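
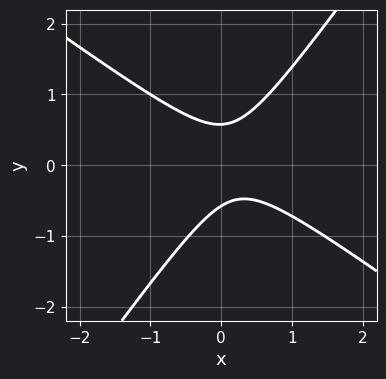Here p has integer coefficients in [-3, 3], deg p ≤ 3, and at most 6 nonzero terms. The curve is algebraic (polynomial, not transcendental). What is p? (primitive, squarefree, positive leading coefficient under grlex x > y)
3*x^2 + 2*x*y - 3*y^2 - x + 1

Degree: no degree-1 curve has this shape, so deg p = 2.
Checking where it meets the axes: no x-intercept at any integer in the box.
The integer polynomial consistent with all of this is the stated p.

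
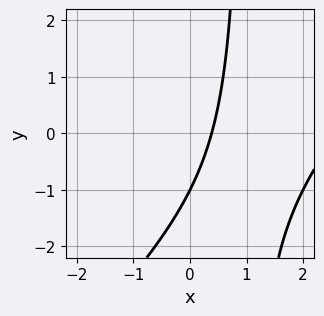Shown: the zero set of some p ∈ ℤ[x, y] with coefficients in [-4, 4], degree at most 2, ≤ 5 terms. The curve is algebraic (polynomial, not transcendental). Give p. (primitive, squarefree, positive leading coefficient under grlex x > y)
x^2 - x*y - 3*x + y + 1

First, degree: no degree-1 curve has this shape, so deg p = 2.
Then, against the integer gridlines: it meets the y-axis at y = -1 (among the integer gridlines).
Finally, together with the visible shape, these determine p as stated.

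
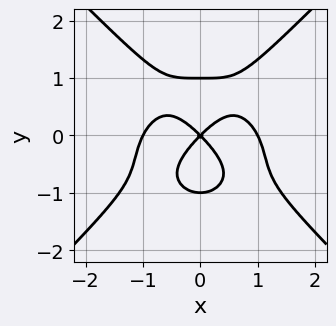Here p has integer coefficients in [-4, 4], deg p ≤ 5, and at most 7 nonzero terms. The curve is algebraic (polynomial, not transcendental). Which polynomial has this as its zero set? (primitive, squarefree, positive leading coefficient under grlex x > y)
x^4 - y^4 + x^2*y - x^2 + y^2

Degree: a generic line meets the curve in up to 4 points, so deg p = 4.
Symmetries: mirror symmetry x ↦ −x ⇒ only even powers of x.
Observable constraints: among the integer gridlines, it crosses the y-axis at y ∈ {-1, 0, 1}; among the integer gridlines, it crosses the x-axis at x ∈ {-1, 0, 1}.
Solving for integer coefficients yields p as stated.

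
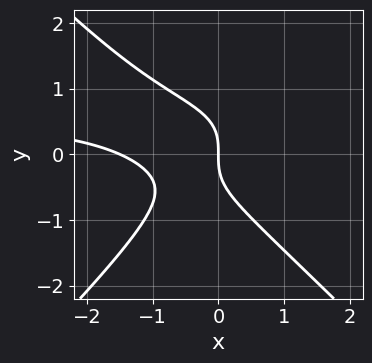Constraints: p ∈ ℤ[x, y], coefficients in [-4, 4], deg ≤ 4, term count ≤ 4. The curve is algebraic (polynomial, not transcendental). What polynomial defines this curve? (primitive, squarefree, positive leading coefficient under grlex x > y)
First, the degree is 3 — no degree-2 curve has this shape.
Then, observable constraints: it meets the y-axis at y = 0 (among the integer gridlines); one x-axis crossing is at x = 0.
Finally, matching integer coefficients to the picture gives p.

3*x^2*y - 3*y^3 - 2*x^2 - 3*x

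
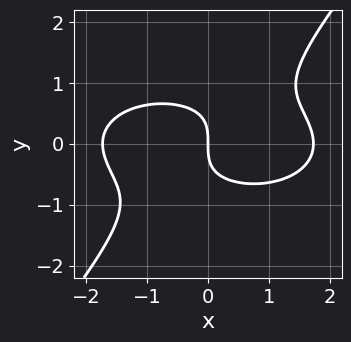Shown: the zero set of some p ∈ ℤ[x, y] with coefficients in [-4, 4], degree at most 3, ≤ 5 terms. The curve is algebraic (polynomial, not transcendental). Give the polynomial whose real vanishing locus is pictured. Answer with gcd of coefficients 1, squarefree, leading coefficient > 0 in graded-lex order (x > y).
x^3 + 3*x*y^2 - 3*y^3 - 3*x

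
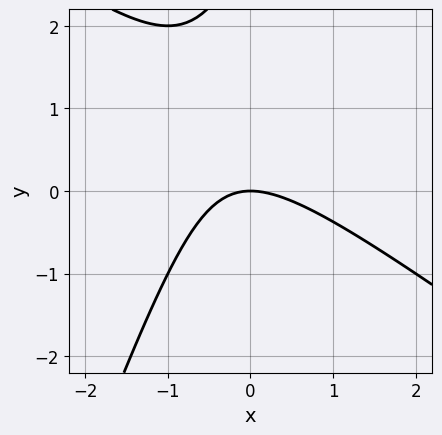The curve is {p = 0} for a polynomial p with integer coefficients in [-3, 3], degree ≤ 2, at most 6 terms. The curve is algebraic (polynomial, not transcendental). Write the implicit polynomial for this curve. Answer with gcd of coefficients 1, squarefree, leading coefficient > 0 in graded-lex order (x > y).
2*x^2 + 2*x*y - y^2 + 3*y

1. deg p = 2.
2. From the visible intercepts: one y-axis crossing is at y = 0; it crosses the x-axis at the gridline x = 0.
3. These observations pin down the coefficients.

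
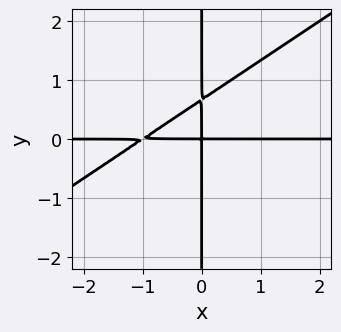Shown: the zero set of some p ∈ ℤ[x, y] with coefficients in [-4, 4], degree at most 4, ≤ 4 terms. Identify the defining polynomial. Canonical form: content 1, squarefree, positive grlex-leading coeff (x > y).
2*x^2*y - 3*x*y^2 + 2*x*y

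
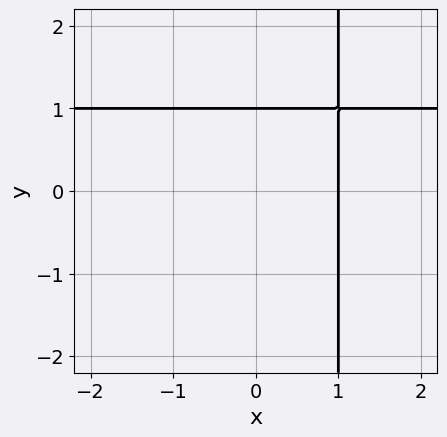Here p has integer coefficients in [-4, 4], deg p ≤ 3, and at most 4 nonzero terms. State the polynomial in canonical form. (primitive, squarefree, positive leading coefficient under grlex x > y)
1. The degree is 2 — no degree-1 curve has this shape.
2. Observable constraints: it meets the x-axis at x = 1 (among the integer gridlines); it meets the y-axis at y = 1 (among the integer gridlines).
3. Fitting integer coefficients to these (and the overall shape) gives p.

x*y - x - y + 1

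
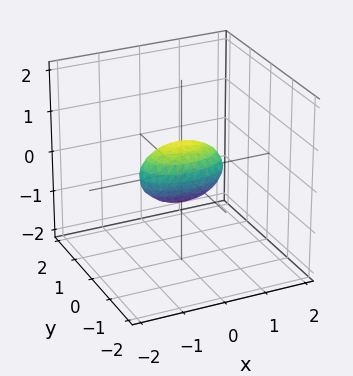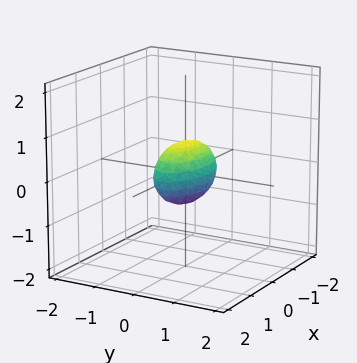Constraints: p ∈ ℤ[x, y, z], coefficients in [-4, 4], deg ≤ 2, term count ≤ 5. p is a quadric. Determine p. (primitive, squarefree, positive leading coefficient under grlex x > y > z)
x^2 + 3*y^2 + 2*z^2 - 1

Degree: a closed, bounded, convex surface; a quadric, so deg p = 2.
Symmetries: the x ↦ −x reflection is a symmetry, so x appears only in even powers; mirror symmetry y ↦ −y ⇒ only even powers of y; it's symmetric under z → −z, forcing even powers of z.
From the axis intercepts and sections: among the integer gridlines, it crosses the x-axis at x ∈ {-1, 1}.
The integer polynomial consistent with all of this is the stated p.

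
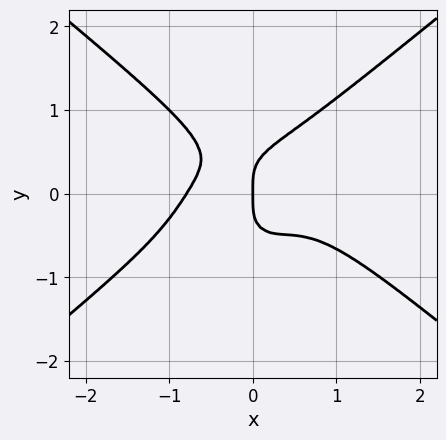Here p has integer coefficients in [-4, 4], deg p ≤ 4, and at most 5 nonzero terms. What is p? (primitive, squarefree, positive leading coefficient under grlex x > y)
2*x^4 - x^2*y^2 - 3*y^4 + 3*x^2*y + x

deg p = 4. The shape is more complex than any degree-3 curve.
From the axis intercepts and sections: it meets the y-axis at y = 0 (among the integer gridlines); one x-axis crossing is at x = 0.
Together with the visible shape, these determine p as stated.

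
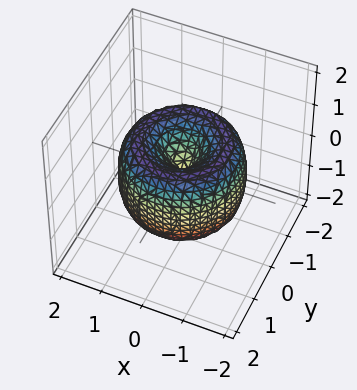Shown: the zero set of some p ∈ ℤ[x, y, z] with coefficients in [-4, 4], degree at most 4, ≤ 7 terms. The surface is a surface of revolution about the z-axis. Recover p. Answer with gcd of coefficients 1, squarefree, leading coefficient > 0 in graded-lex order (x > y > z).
x^4 + 2*x^2*y^2 + y^4 - 2*x^2 - 2*y^2 + z^2

First, deg p = 4.
Then, symmetries: the z-axis is an axis of rotation, so x and y enter only as x² + y².
Next, reading off the gridlines: it meets the z-axis at z = 0 (among the integer gridlines); a circular section at z = 1 has radius exactly 1; one y-axis crossing is at y = 0; one x-axis crossing is at x = 0.
Finally, fitting integer coefficients to these (and the overall shape) gives p.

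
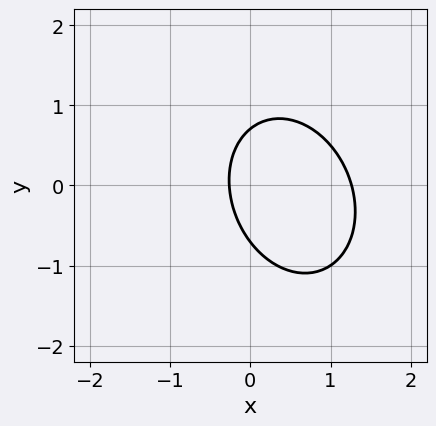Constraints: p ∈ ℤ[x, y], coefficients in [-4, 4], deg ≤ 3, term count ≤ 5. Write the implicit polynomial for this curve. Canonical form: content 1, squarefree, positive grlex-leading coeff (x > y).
(a) The degree is 2 — the shape is more complex than any degree-1 curve.
(b) Solving for integer coefficients yields p as stated.

3*x^2 + x*y + 2*y^2 - 3*x - 1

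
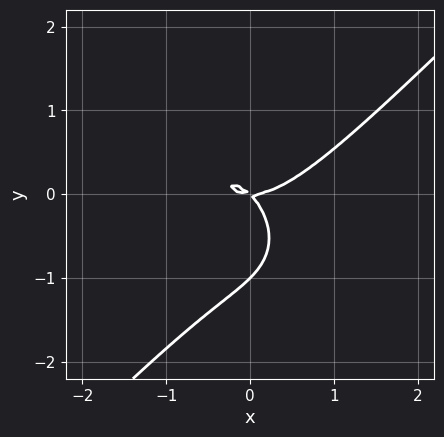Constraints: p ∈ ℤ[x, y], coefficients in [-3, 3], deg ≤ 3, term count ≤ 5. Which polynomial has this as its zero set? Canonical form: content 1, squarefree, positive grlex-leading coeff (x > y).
x^3 - y^3 - x*y - y^2

(a) deg p = 3. A generic line meets the curve in up to 3 points.
(b) Checking where it meets the axes: it meets the x-axis at x = 0 (among the integer gridlines); the y-axis gridline crossings are at y ∈ {-1, 0}.
(c) Assembling these constraints gives the stated polynomial.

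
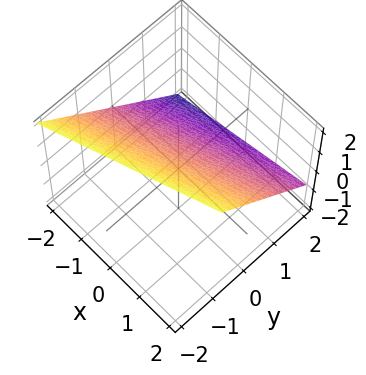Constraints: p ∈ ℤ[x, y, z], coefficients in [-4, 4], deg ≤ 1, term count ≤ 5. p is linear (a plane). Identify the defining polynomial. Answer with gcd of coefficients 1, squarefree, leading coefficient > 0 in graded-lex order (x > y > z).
x - 3*y - 3*z + 2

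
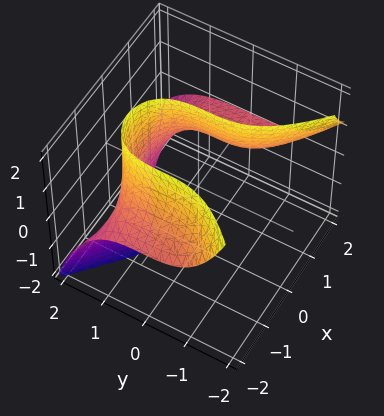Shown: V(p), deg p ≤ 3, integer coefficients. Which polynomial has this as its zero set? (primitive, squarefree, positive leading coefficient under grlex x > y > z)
1. The degree is 3 — the shape is more complex than any degree-2 surface.
2. Against the integer gridlines: no z-intercept at any integer in the box; no x-intercept at any integer in the box.
3. These observations pin down the coefficients.

3*x^2*z + 2*y^3 + 3*x*z - 3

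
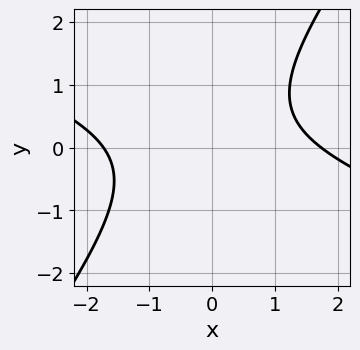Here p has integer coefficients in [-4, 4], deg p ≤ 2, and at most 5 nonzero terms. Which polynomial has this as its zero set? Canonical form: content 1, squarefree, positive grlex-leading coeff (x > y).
The degree is 2 — a generic line meets the curve in up to 2 points.
From the axis intercepts and sections: it misses every integer gridline on the y-axis.
Assembling these constraints gives the stated polynomial.

x^2 + 2*x*y - 2*y^2 + y - 3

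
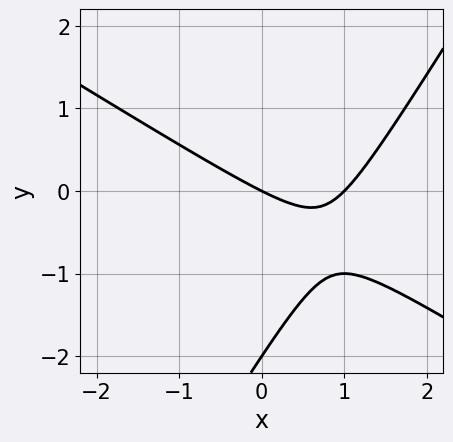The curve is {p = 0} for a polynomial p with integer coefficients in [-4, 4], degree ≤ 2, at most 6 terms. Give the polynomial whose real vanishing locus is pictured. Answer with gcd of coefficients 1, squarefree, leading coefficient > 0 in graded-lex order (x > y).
x^2 + x*y - y^2 - x - 2*y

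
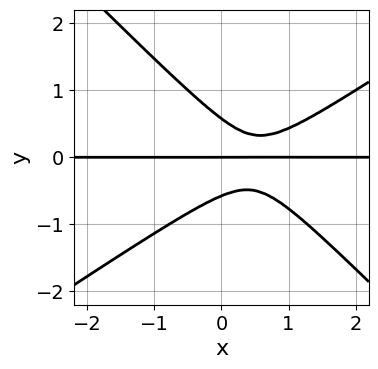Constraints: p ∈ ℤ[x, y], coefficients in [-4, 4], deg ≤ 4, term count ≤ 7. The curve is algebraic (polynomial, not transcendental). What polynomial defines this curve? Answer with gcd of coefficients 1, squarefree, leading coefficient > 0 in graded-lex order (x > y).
2*x^2*y - x*y^2 - 3*y^3 - 2*x*y + y

deg p = 3. No degree-2 curve has this shape.
Observable constraints: every point of the x-axis in the box is on the curve; one y-axis crossing is at y = 0.
The integer polynomial consistent with all of this is the stated p.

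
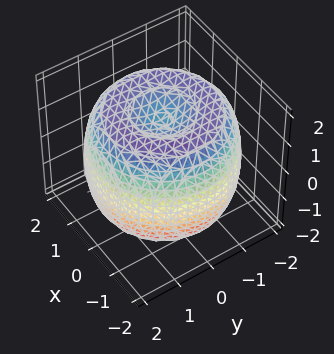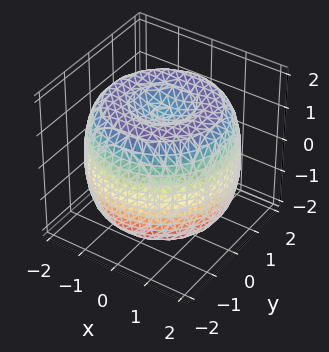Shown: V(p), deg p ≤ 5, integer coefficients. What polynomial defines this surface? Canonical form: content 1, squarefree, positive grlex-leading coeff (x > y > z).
x^4 + 2*x^2*y^2 + y^4 - 3*x^2 - 3*y^2 + 2*z^2 - 3

The degree is 4 — the shape is more complex than any degree-3 surface.
Symmetries: rotational symmetry about the z-axis ⇒ p depends on x, y only through x² + y².
Checking where it meets the axes: a circular section at z = 1 has radius between 1 and 2.
Matching integer coefficients to the picture gives p.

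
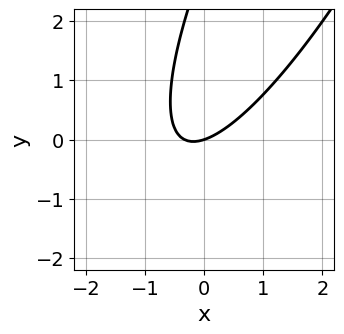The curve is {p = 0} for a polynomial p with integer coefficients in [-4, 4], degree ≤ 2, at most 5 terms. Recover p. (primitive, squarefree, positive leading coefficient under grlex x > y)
deg p = 2. No degree-1 curve has this shape.
From the axis intercepts and sections: it crosses the y-axis at the gridline y = 0; it crosses the x-axis at the gridline x = 0.
Together with the visible shape, these determine p as stated.

3*x^2 - 3*x*y + y^2 + x - 3*y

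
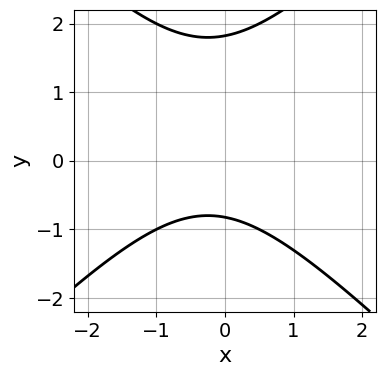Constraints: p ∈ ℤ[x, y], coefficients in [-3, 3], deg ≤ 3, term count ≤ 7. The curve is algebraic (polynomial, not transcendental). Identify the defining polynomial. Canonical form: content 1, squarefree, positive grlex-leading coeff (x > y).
The degree is 2 — the shape is more complex than any degree-1 curve.
Observable constraints: it misses every integer gridline on the x-axis.
Together with the visible shape, these determine p as stated.

2*x^2 - 2*y^2 + x + 2*y + 3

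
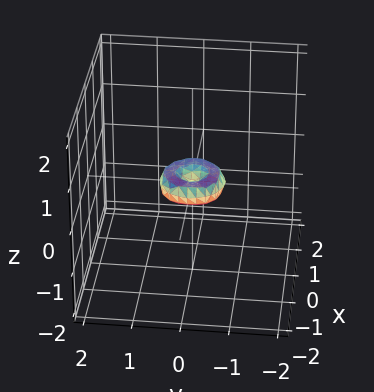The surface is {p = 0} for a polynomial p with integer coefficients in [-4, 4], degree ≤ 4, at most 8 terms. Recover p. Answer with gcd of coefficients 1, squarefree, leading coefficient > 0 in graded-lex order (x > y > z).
2*x^4 + 4*x^2*y^2 + 2*y^4 - x^2 - y^2 + 2*z^2

(a) deg p = 4. No degree-3 surface has this shape.
(b) By symmetry, the surface is invariant under rotation about z: p = q(x² + y², z).
(c) From the visible intercepts: a circular section at z = 0 has radius between 0 and 1; it meets the x-axis at x = 0 (among the integer gridlines); it meets the z-axis at z = 0 (among the integer gridlines).
(d) These observations pin down the coefficients.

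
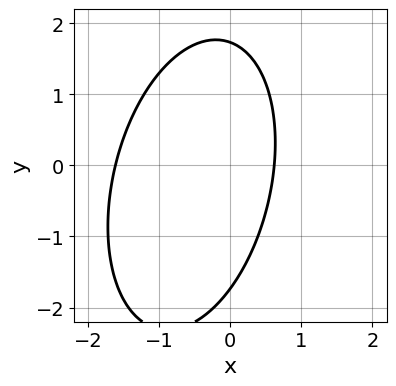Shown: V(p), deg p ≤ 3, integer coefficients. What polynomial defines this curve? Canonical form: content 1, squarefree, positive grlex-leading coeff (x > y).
1. deg p = 2. No degree-1 curve has this shape.
2. Matching integer coefficients to the picture gives p.

3*x^2 - x*y + y^2 + 3*x - 3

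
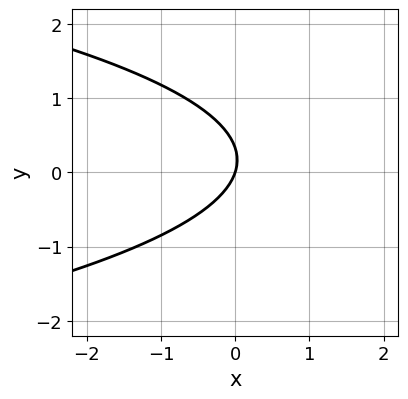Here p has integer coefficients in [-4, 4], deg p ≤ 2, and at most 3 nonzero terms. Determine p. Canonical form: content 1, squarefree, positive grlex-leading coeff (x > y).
3*y^2 + 3*x - y

The degree is 2 — no degree-1 curve has this shape.
Checking where it meets the axes: it crosses the x-axis at the gridline x = 0; it meets the y-axis at y = 0 (among the integer gridlines).
Assembling these constraints gives the stated polynomial.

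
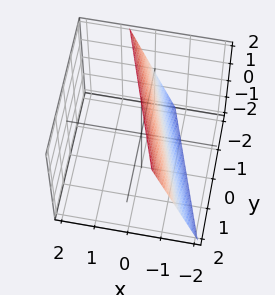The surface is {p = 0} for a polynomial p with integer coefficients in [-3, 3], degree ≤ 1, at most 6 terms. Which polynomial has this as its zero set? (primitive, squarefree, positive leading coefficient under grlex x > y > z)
3*x + y - z + 2

First, degree: every cross-section is a straight line — this is a plane, so deg p = 1.
Then, from the axis intercepts and sections: it crosses the z-axis at the gridline z = 2; it meets the y-axis at y = -2 (among the integer gridlines).
Finally, fitting integer coefficients to these (and the overall shape) gives p.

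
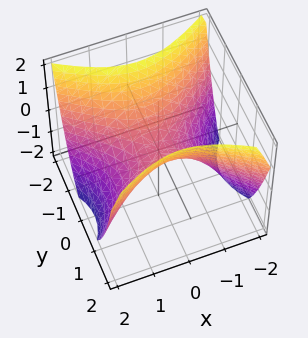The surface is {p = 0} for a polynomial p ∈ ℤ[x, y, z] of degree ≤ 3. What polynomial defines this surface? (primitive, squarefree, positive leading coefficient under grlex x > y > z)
1. The degree is 2 — a hyperbolic paraboloid; a quadric.
2. Symmetries: mirror symmetry y ↦ −y ⇒ only even powers of y; mirror symmetry x ↦ −x ⇒ only even powers of x.
3. Reading off the gridlines: it crosses the z-axis at the gridline z = 0; it meets the y-axis at y = 0 (among the integer gridlines); one x-axis crossing is at x = 0.
4. Together with the visible shape, these determine p as stated.

2*x^2 - 3*y^2 + 3*z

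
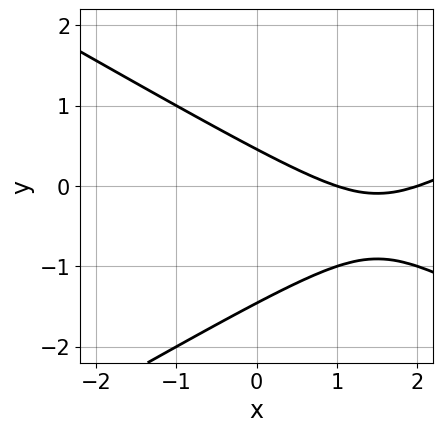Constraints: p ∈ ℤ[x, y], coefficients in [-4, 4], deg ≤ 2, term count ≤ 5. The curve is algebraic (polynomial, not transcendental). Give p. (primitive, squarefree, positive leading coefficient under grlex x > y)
x^2 - 3*y^2 - 3*x - 3*y + 2

deg p = 2. A generic line meets the curve in up to 2 points.
Against the integer gridlines: among the integer gridlines, it crosses the x-axis at x ∈ {1, 2}.
Matching integer coefficients to the picture gives p.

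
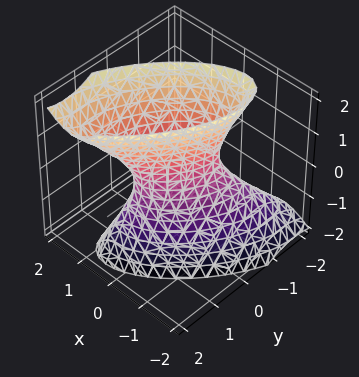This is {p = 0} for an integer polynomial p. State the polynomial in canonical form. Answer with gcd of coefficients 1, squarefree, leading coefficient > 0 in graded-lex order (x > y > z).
1. Degree: the shape is more complex than any degree-1 surface, so deg p = 2.
2. Reading off the gridlines: it misses every integer gridline on the z-axis.
3. Assembling these constraints gives the stated polynomial.

3*x^2 - 3*x*y - x*z + 2*y^2 - z^2 - 1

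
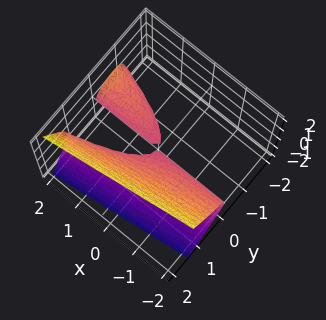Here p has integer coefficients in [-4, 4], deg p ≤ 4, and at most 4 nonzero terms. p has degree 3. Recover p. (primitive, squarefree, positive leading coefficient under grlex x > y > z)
3*y^3 - 2*x*y - 3*z^2

The picture has 2 separate pieces. Treating them together as one polynomial.
Degree: no degree-2 surface has this shape, so deg p = 3.
Observable constraints: it crosses the y-axis at the gridline y = 0; it crosses the z-axis at the gridline z = 0; the visible x-axis segment lies entirely on the surface.
Fitting integer coefficients to these (and the overall shape) gives p.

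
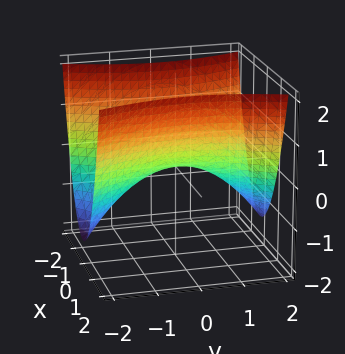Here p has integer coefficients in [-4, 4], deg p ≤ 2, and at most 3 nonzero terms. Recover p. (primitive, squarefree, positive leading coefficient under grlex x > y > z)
Degree: a hyperbolic paraboloid; a quadric, so deg p = 2.
Symmetries: it's symmetric under y → −y, forcing even powers of y; mirror symmetry x ↦ −x ⇒ only even powers of x.
Checking where it meets the axes: one y-axis crossing is at y = 0; it meets the x-axis at x = 0 (among the integer gridlines); it crosses the z-axis at the gridline z = 0.
Matching integer coefficients to the picture gives p.

3*x^2 - y^2 - 3*z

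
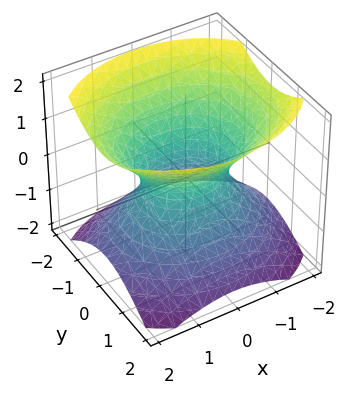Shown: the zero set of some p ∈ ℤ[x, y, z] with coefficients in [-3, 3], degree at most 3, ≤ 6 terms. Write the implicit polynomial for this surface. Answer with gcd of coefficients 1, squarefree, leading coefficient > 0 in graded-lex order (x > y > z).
The degree is 2 — an hourglass — one-sheet hyperboloid; a quadric.
Symmetries: the x ↦ −x reflection is a symmetry, so x appears only in even powers; mirror symmetry z ↦ −z ⇒ only even powers of z; mirror symmetry y ↦ −y ⇒ only even powers of y.
From the axis intercepts and sections: the x-axis gridline crossings are at x ∈ {-1, 1}; it misses every integer gridline on the z-axis.
Matching integer coefficients to the picture gives p.

2*x^2 + 3*y^2 - 3*z^2 - 2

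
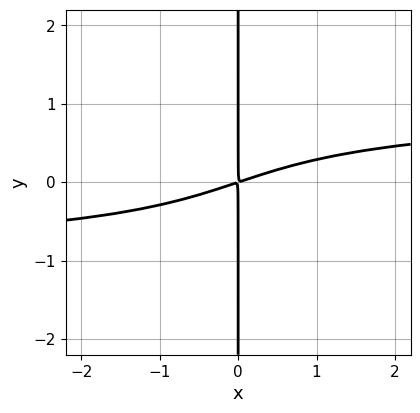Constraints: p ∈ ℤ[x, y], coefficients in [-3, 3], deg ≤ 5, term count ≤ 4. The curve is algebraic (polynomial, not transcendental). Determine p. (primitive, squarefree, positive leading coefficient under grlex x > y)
x^2*y^2 + 2*x*y^3 - x^2 + 3*x*y

(a) Degree: the shape is more complex than any degree-3 curve, so deg p = 4.
(b) Reading off the gridlines: every point of the y-axis in the box is on the curve.
(c) Putting this together gives p.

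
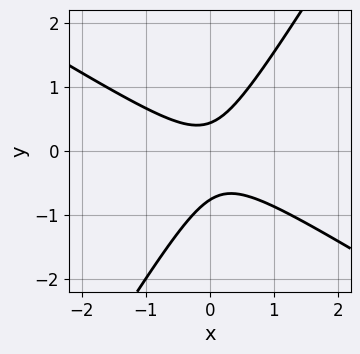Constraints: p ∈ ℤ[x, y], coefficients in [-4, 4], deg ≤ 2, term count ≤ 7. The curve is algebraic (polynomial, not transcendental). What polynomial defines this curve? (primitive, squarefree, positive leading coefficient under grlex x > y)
First, deg p = 2.
Then, observable constraints: it misses every integer gridline on the x-axis.
Finally, putting this together gives p.

3*x^2 + 3*x*y - 3*y^2 - y + 1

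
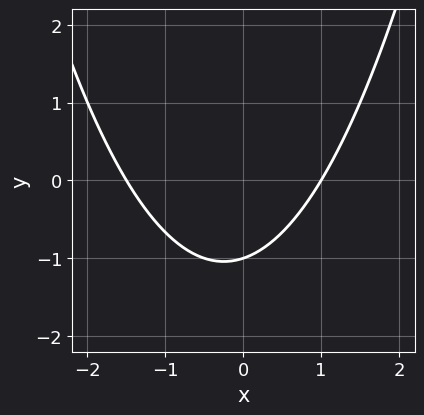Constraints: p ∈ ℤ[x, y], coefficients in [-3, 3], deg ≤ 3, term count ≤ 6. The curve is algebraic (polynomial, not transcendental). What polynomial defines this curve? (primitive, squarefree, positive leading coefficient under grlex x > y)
2*x^2 + x - 3*y - 3

First, the degree is 2 — no degree-1 curve has this shape.
Next, from the axis intercepts and sections: it meets the y-axis at y = -1 (among the integer gridlines); it meets the x-axis at x = 1 (among the integer gridlines).
Finally, putting this together gives p.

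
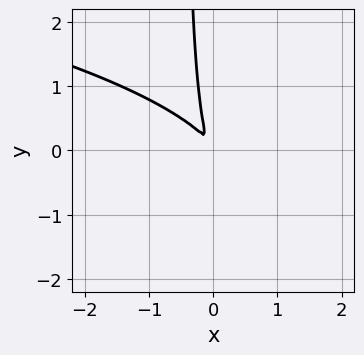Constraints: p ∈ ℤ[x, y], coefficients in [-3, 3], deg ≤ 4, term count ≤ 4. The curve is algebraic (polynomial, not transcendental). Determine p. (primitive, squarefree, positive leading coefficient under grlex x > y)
First, deg p = 3.
Finally, matching integer coefficients to the picture gives p.

2*x*y^2 + 3*x^2 + 3*x*y + y^2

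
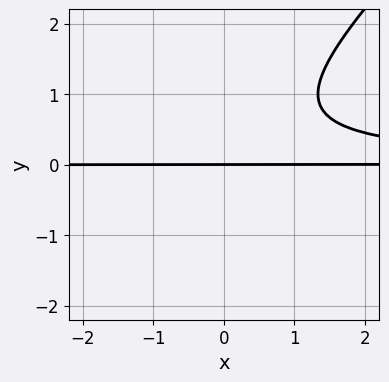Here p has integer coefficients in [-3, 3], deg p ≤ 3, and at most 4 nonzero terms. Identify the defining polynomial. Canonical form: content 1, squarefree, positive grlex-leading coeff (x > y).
1. deg p = 3. The shape is more complex than any degree-2 curve.
2. From the visible intercepts: it meets the y-axis at y = 0 (among the integer gridlines); the visible x-axis segment lies entirely on the curve.
3. Together with the visible shape, these determine p as stated.

3*x*y^2 - 3*y^3 + 2*y^2 - 3*y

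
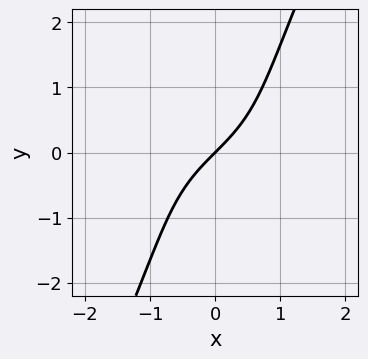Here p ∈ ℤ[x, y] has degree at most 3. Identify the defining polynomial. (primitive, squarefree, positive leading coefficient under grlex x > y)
First, degree: the shape is more complex than any degree-2 curve, so deg p = 3.
Then, reading off the gridlines: it meets the y-axis at y = 0 (among the integer gridlines); it crosses the x-axis at the gridline x = 0.
Finally, matching integer coefficients to the picture gives p.

x^3 + 2*x*y^2 - y^3 + 3*x - 3*y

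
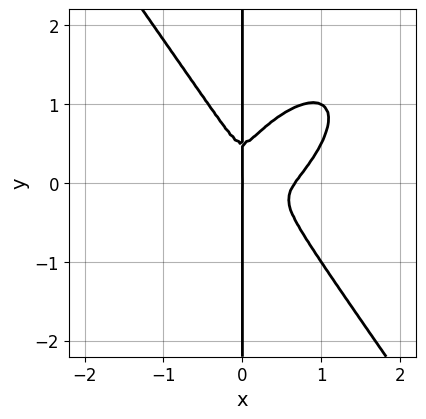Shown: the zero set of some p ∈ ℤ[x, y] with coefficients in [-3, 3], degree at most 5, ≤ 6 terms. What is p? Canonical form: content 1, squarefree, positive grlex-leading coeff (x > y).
3*x^4 - 2*x^3*y + 2*x*y^3 - 2*x^3 - x*y^2

(a) Degree: no degree-3 curve has this shape, so deg p = 4.
(b) Checking where it meets the axes: every point of the y-axis in the box is on the curve; it meets the x-axis at x = 0 (among the integer gridlines).
(c) The integer polynomial consistent with all of this is the stated p.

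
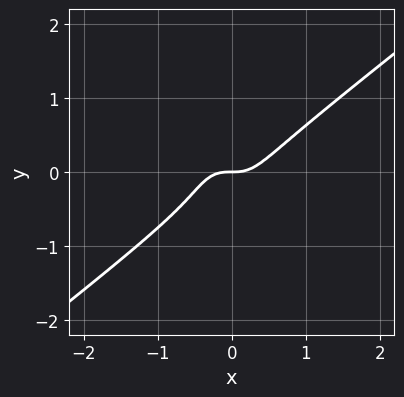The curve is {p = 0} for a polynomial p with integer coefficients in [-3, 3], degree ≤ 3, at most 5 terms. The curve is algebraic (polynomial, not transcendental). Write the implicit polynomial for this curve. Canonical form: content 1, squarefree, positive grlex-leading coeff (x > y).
(a) deg p = 3. No degree-2 curve has this shape.
(b) Reading off the gridlines: one y-axis crossing is at y = 0; one x-axis crossing is at x = 0.
(c) The integer polynomial consistent with all of this is the stated p.

3*x^3 - 2*x^2*y - 3*y^3 - y^2 - y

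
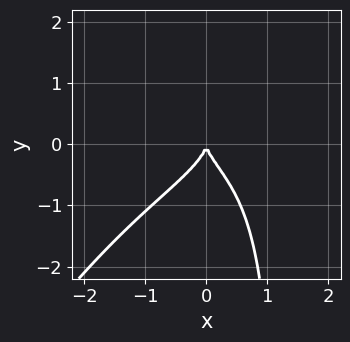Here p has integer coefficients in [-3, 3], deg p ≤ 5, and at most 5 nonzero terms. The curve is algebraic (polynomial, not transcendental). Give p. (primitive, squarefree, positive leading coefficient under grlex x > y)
3*x^2*y^2 - 2*x*y^3 + 3*y^3 + 3*x^2

(a) The degree is 4 — the shape is more complex than any degree-3 curve.
(b) Reading off the gridlines: one y-axis crossing is at y = 0; it crosses the x-axis at the gridline x = 0.
(c) Fitting integer coefficients to these (and the overall shape) gives p.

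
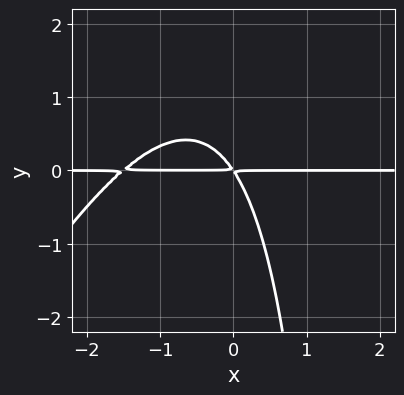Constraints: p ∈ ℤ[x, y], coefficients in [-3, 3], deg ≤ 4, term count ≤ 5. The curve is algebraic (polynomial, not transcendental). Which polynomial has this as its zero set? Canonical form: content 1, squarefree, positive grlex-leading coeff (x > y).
1. Degree: a generic line meets the curve in up to 3 points, so deg p = 3.
2. Reading off the gridlines: the visible x-axis segment lies entirely on the curve.
3. Together with the visible shape, these determine p as stated.

2*x^2*y - x*y^2 + 3*x*y + 2*y^2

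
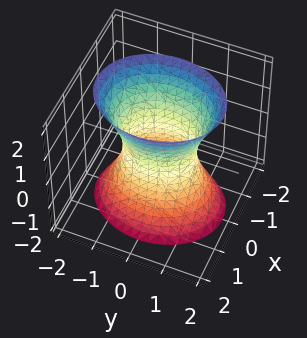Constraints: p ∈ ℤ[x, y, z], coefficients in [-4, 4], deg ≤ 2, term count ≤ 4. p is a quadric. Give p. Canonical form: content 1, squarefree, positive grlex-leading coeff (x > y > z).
Degree: an hourglass — one-sheet hyperboloid; a quadric, so deg p = 2.
Symmetries: the y ↦ −y reflection is a symmetry, so y appears only in even powers; mirror symmetry x ↦ −x ⇒ only even powers of x; mirror symmetry z ↦ −z ⇒ only even powers of z.
Checking where it meets the axes: it misses every integer gridline on the z-axis; among the integer gridlines, it crosses the y-axis at y ∈ {-1, 1}.
Matching integer coefficients to the picture gives p.

3*x^2 + 2*y^2 - z^2 - 2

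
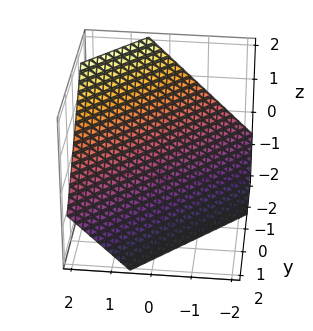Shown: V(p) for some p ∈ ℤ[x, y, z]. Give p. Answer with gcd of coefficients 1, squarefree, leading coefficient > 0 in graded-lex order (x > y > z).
1. Degree: every cross-section is a straight line — this is a plane, so deg p = 1.
2. The integer polynomial consistent with all of this is the stated p.

3*x - 3*y - 3*z - 2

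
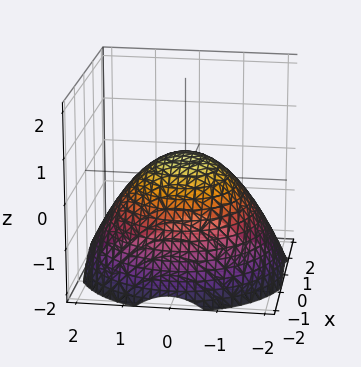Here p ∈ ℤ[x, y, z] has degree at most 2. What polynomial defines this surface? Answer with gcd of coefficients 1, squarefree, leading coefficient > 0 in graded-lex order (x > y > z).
x^2 + y^2 + 2*z - 1

1. deg p = 2. A generic line meets the surface in up to 2 points.
2. Symmetry: every cross-section ⟂ z is a circle, so x, y appear only via x² + y².
3. Observable constraints: the x-axis gridline crossings are at x ∈ {-1, 1}; a circular section at z = 0 has radius exactly 1.
4. The integer polynomial consistent with all of this is the stated p. Check: (0, 1, 0) on the y-axis lies on the surface, and p(0, 1, 0) = 0. ✓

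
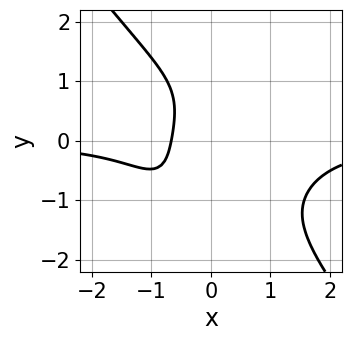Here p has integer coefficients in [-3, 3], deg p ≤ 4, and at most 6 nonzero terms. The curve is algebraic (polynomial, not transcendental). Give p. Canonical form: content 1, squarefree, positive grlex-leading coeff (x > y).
2*x^3*y + y^4 + 3*x + 2

Degree: the shape is more complex than any degree-3 curve, so deg p = 4.
From the axis intercepts and sections: no y-intercept at any integer in the box.
Assembling these constraints gives the stated polynomial.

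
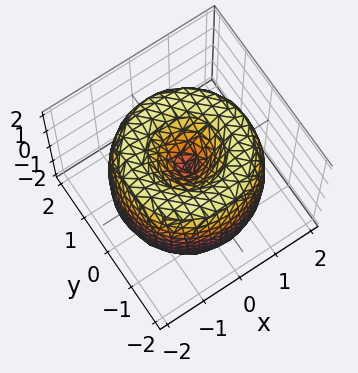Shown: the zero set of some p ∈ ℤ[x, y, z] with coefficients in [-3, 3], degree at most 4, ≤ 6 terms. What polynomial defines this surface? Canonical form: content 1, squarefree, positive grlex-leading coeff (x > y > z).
x^4 + 2*x^2*y^2 + y^4 - 3*x^2 - 3*y^2 + z^2

deg p = 4.
Symmetry: the z-axis is an axis of rotation, so x and y enter only as x² + y².
From the axis intercepts and sections: a circular section at z = 0 has radius between 1 and 2; it crosses the y-axis at the gridline y = 0.
Fitting integer coefficients to these (and the overall shape) gives p.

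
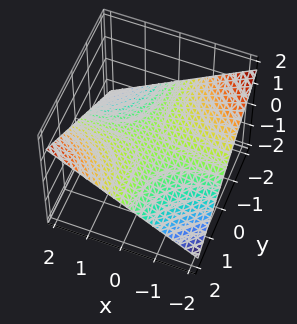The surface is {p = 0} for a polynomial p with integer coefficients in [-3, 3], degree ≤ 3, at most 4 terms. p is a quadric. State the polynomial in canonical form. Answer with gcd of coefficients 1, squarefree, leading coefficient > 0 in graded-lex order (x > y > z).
x*y - 3*z

deg p = 2.
Checking where it meets the axes: the visible x-axis segment lies entirely on the surface; the visible y-axis segment lies entirely on the surface.
Putting this together gives p.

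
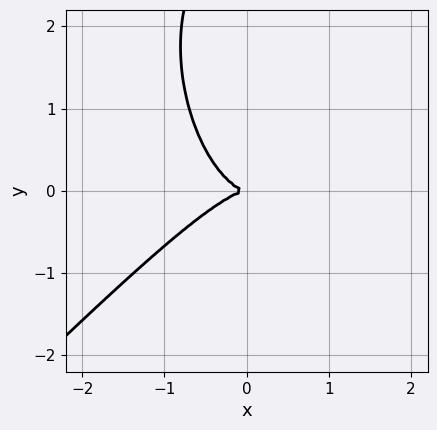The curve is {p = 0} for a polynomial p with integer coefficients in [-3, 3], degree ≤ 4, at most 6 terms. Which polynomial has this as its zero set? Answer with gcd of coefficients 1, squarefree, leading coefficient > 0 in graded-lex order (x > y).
First, degree: a generic line meets the curve in up to 3 points, so deg p = 3.
Next, checking where it meets the axes: one x-axis crossing is at x = 0; it crosses the y-axis at the gridline y = 0.
Finally, matching integer coefficients to the picture gives p.

3*x^3 - 2*x^2*y - y^3 + 3*y^2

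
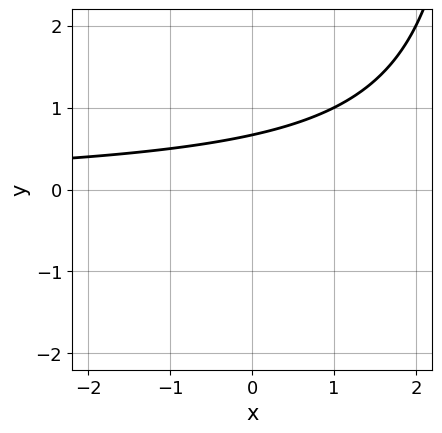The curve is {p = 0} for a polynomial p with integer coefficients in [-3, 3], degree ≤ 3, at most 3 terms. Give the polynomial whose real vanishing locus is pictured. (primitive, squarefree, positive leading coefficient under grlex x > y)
x*y - 3*y + 2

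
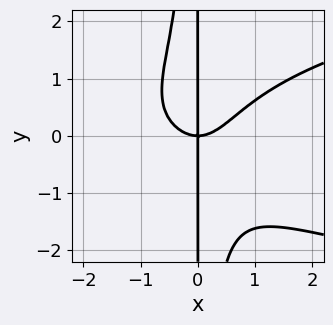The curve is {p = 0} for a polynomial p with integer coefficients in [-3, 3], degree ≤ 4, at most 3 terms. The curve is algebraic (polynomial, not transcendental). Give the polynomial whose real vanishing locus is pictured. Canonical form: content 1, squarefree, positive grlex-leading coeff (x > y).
x^2*y^2 - x^3 + x*y

deg p = 4.
Observable constraints: it meets the x-axis at x = 0 (among the integer gridlines); every point of the y-axis in the box is on the curve.
Together with the visible shape, these determine p as stated.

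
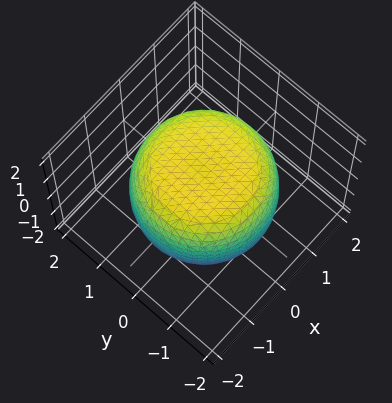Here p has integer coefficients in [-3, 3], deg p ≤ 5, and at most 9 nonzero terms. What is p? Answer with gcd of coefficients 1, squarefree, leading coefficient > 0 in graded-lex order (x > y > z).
x^4 + 2*x^2*y^2 + y^4 - x^2 - y^2 + 2*z^2 - 3

(a) The degree is 4 — no degree-3 surface has this shape.
(b) Symmetry: every cross-section ⟂ z is a circle, so x, y appear only via x² + y².
(c) From the visible intercepts: a circular section at z = 0 has radius between 1 and 2.
(d) Putting this together gives p.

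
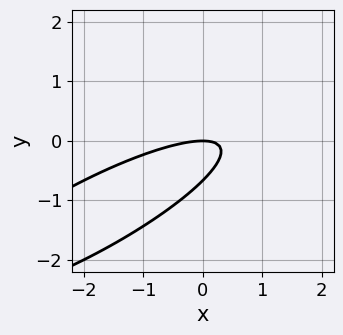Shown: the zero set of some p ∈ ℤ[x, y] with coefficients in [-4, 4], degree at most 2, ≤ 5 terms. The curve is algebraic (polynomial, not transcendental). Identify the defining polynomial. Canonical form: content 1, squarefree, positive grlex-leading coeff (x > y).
x^2 - 3*x*y + 3*y^2 + 2*y

First, degree: no degree-1 curve has this shape, so deg p = 2.
Then, reading off the gridlines: one x-axis crossing is at x = 0; it crosses the y-axis at the gridline y = 0.
Finally, assembling these constraints gives the stated polynomial.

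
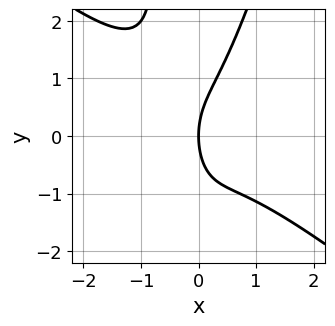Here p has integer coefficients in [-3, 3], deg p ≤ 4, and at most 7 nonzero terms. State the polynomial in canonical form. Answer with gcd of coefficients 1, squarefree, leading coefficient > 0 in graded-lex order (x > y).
1. Degree: a generic line meets the curve in up to 3 points, so deg p = 3.
2. Reading off the gridlines: one y-axis crossing is at y = 0; one x-axis crossing is at x = 0.
3. Together with the visible shape, these determine p as stated.

3*x^3 + 3*x^2*y - x*y^2 - y^2 + 3*x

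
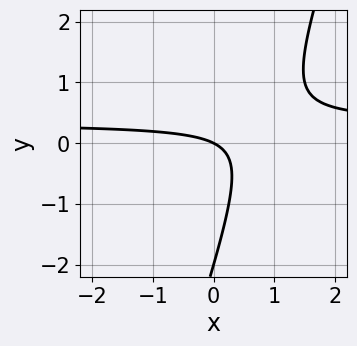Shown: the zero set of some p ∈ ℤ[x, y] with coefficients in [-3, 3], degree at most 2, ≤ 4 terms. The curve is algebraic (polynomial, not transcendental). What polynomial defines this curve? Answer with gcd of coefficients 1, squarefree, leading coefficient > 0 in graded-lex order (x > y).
Degree: no degree-1 curve has this shape, so deg p = 2.
Observable constraints: among the integer gridlines, it crosses the y-axis at y ∈ {-2, 0}; one x-axis crossing is at x = 0.
These observations pin down the coefficients.

3*x*y - y^2 - x - 2*y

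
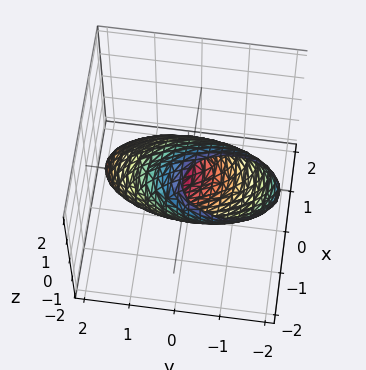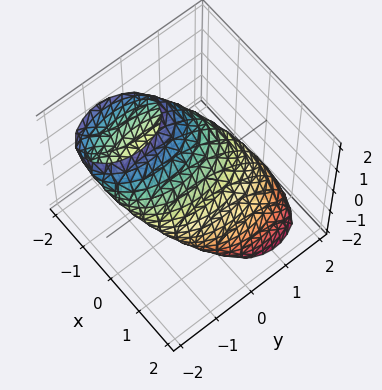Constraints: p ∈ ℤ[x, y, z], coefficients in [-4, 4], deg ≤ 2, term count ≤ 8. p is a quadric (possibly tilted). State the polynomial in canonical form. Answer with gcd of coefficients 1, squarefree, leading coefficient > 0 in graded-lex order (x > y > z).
2*x^2 + 2*x*z + y^2 + y*z + z^2 - 2

1. The degree is 2 — a generic line meets the surface in up to 2 points.
2. Reading off the gridlines: among the integer gridlines, it crosses the x-axis at x ∈ {-1, 1}.
3. These observations pin down the coefficients.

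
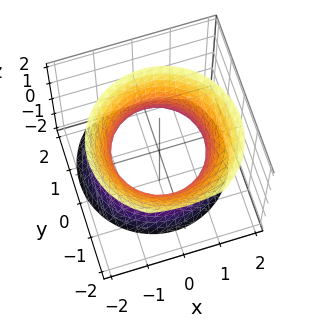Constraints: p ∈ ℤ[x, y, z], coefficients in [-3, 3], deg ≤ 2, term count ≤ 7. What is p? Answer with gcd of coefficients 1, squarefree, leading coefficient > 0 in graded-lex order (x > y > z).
2*x^2 + 2*y^2 + y*z - z^2 - 3

1. The degree is 2 — a generic line meets the surface in up to 2 points.
2. From the axis intercepts and sections: no z-intercept at any integer in the box.
3. These observations pin down the coefficients.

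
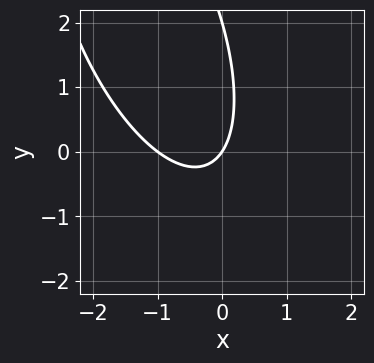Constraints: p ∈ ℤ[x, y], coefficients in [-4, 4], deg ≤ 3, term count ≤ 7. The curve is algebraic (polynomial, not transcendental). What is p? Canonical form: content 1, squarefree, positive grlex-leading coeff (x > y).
1. deg p = 2. A generic line meets the curve in up to 2 points.
2. Checking where it meets the axes: the y-axis gridline crossings are at y ∈ {0, 2}; the x-axis gridline crossings are at x ∈ {-1, 0}.
3. Solving for integer coefficients yields p as stated.

3*x^2 + 2*x*y + y^2 + 3*x - 2*y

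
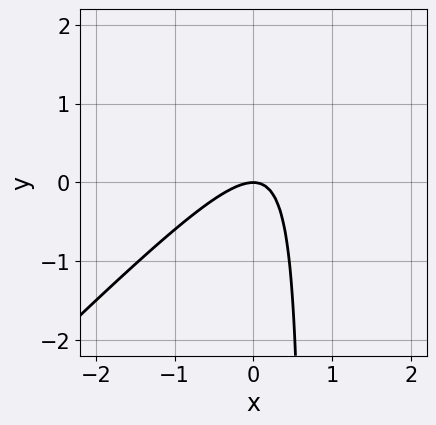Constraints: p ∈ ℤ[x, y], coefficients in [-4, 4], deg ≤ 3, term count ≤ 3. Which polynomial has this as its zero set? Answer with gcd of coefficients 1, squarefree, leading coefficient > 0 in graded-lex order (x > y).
First, the degree is 2 — a generic line meets the curve in up to 2 points.
Then, from the visible intercepts: one y-axis crossing is at y = 0; one x-axis crossing is at x = 0.
Finally, these observations pin down the coefficients.

3*x^2 - 3*x*y + 2*y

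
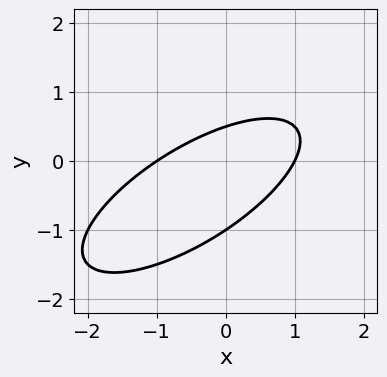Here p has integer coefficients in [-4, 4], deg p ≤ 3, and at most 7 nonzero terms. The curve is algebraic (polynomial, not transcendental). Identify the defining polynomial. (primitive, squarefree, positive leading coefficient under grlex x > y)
(a) The degree is 2 — no degree-1 curve has this shape.
(b) Reading off the gridlines: among the integer gridlines, it crosses the x-axis at x ∈ {-1, 1}; it meets the y-axis at y = -1 (among the integer gridlines).
(c) Together with the visible shape, these determine p as stated.

x^2 - 2*x*y + 2*y^2 + y - 1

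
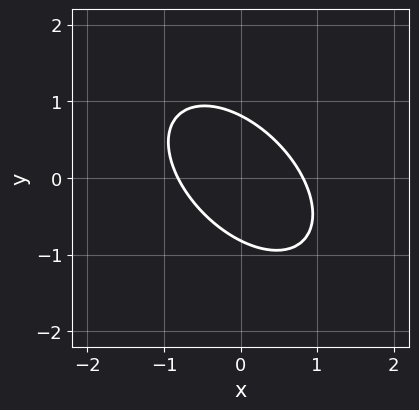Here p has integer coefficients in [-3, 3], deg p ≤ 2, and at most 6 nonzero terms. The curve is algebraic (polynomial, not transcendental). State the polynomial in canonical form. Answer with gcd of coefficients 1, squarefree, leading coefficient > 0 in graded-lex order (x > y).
(a) Degree: the shape is more complex than any degree-1 curve, so deg p = 2.
(b) Matching integer coefficients to the picture gives p.

3*x^2 + 3*x*y + 3*y^2 - 2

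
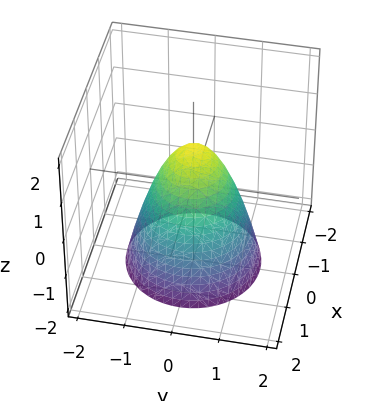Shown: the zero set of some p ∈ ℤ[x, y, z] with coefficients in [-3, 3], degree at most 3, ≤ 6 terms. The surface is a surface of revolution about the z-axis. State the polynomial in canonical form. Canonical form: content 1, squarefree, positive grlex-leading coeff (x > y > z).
3*x^2 + 3*y^2 + 2*z - 2

1. Degree: a generic line meets the surface in up to 2 points, so deg p = 2.
2. Symmetries: every cross-section ⟂ z is a circle, so x, y appear only via x² + y².
3. Against the integer gridlines: a circular section at z = -2 has radius between 1 and 2; one z-axis crossing is at z = 1.
4. Solving for integer coefficients yields p as stated.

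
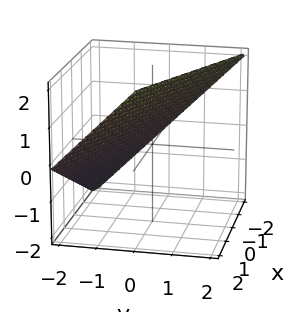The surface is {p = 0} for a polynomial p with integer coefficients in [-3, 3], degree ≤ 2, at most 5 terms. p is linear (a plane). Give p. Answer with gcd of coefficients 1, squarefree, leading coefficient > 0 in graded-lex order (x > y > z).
x + 2*y - 2*z + 2

(a) deg p = 1.
(b) From the visible intercepts: it crosses the x-axis at the gridline x = -2; it crosses the z-axis at the gridline z = 1; it crosses the y-axis at the gridline y = -1.
(c) Solving for integer coefficients yields p as stated.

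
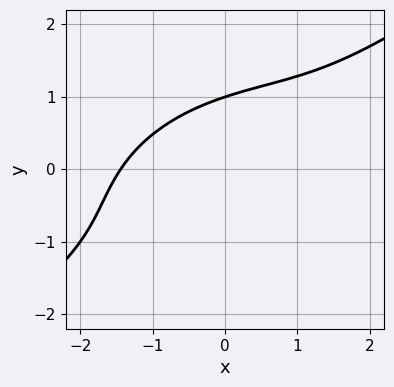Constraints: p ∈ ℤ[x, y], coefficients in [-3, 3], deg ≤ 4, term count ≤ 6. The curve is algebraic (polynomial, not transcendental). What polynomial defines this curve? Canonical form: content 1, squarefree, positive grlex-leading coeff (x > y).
x^3 - 2*x^2*y + 3*x*y^2 - 3*y^3 + 3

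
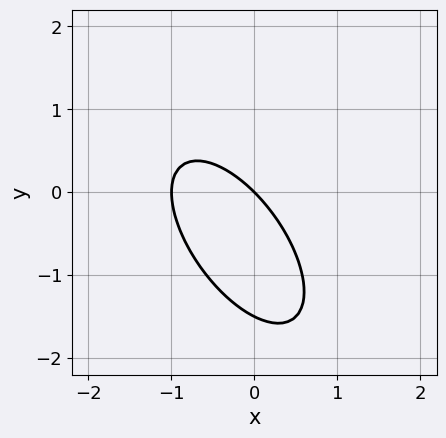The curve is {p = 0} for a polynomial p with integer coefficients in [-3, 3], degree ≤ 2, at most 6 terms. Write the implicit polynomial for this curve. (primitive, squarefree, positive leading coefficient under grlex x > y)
deg p = 2. A generic line meets the curve in up to 2 points.
Checking where it meets the axes: among the integer gridlines, it crosses the x-axis at x ∈ {-1, 0}; it meets the y-axis at y = 0 (among the integer gridlines).
Fitting integer coefficients to these (and the overall shape) gives p.

3*x^2 + 3*x*y + 2*y^2 + 3*x + 3*y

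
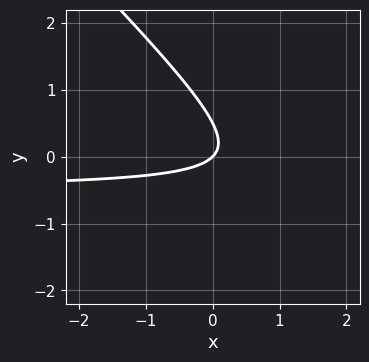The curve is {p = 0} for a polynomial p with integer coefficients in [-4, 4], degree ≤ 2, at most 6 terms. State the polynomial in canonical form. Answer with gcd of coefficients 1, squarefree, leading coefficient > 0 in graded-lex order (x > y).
2*x*y + 2*y^2 + x - y

1. Degree: the shape is more complex than any degree-1 curve, so deg p = 2.
2. Checking where it meets the axes: one x-axis crossing is at x = 0; it meets the y-axis at y = 0 (among the integer gridlines).
3. Assembling these constraints gives the stated polynomial.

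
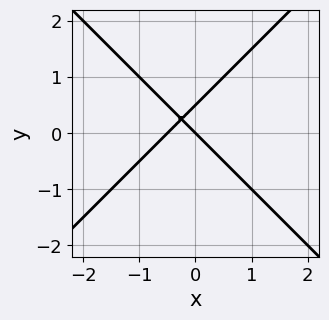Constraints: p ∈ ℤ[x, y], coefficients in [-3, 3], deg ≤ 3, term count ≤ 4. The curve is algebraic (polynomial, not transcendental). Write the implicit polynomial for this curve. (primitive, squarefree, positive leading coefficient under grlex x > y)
1. deg p = 2.
2. Checking where it meets the axes: one x-axis crossing is at x = 0; it meets the y-axis at y = 0 (among the integer gridlines).
3. Putting this together gives p.

2*x^2 - 2*y^2 + x + y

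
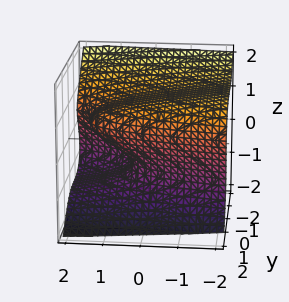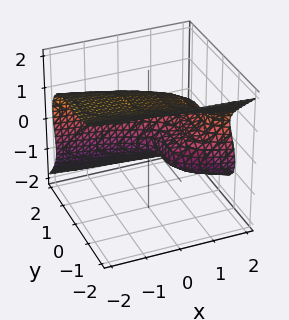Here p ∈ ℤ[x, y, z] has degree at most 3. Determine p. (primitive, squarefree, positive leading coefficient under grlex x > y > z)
The degree is 3 — no degree-2 surface has this shape.
Against the integer gridlines: it meets the y-axis at y = 1 (among the integer gridlines); it meets the x-axis at x = 1 (among the integer gridlines).
These observations pin down the coefficients.

2*y^3 + 3*z^3 + 2*x - 3*z - 2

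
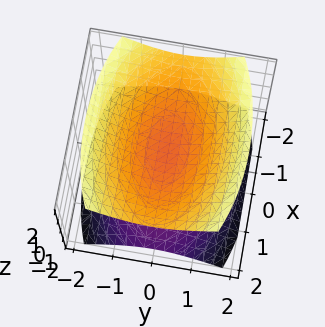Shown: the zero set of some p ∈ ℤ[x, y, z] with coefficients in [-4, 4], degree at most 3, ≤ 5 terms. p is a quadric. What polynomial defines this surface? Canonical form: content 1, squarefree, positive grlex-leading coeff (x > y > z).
x^2 + 3*y^2 - 3*z^2 + 1

1. I count 2 distinct pieces. They look like related sheets of one shape, so recover p as a whole.
2. deg p = 2. Two separate bowl-shaped sheets opening away from each other; a quadric.
3. Symmetries: the z ↦ −z reflection is a symmetry, so z appears only in even powers; mirror symmetry y ↦ −y ⇒ only even powers of y; mirror symmetry x ↦ −x ⇒ only even powers of x.
4. Against the integer gridlines: no x-intercept at any integer in the box; it misses every integer gridline on the y-axis.
5. Assembling these constraints gives the stated polynomial.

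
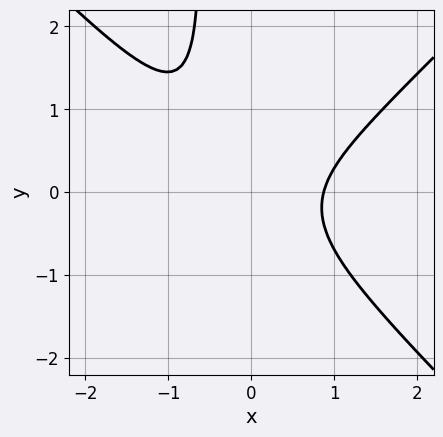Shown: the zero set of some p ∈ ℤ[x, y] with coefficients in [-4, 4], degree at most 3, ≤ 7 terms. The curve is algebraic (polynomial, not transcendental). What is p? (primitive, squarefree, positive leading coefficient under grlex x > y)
First, degree: the shape is more complex than any degree-2 curve, so deg p = 3.
Then, checking where it meets the axes: it misses every integer gridline on the y-axis.
Finally, the integer polynomial consistent with all of this is the stated p.

3*x^3 - 3*x*y^2 - 2*x*y - 2*y^2 - 2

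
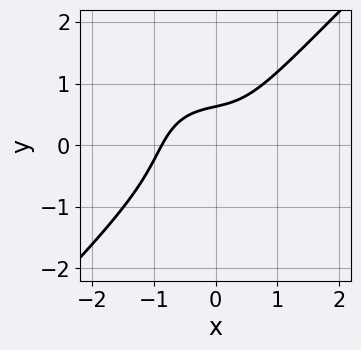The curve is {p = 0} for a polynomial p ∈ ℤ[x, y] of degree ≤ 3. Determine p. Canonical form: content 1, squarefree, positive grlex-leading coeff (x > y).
deg p = 3. The shape is more complex than any degree-2 curve.
Putting this together gives p.

3*x^3 - 3*y^3 + 2*x*y - 2*y + 2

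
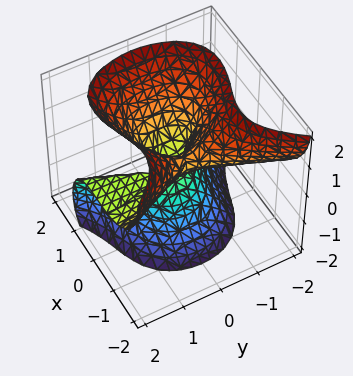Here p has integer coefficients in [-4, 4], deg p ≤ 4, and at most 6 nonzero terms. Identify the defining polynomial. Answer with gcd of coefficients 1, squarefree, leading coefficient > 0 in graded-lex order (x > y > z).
1. Degree: the shape is more complex than any degree-2 surface, so deg p = 3.
2. Reading off the gridlines: it crosses the z-axis at the gridline z = 0; one x-axis crossing is at x = 0.
3. Fitting integer coefficients to these (and the overall shape) gives p. Check: (0, 2, 0) on the y-axis lies on the surface, and p(0, 2, 0) = 0. ✓

2*x^3 + 2*y^2*z - z^3 - 2*x*z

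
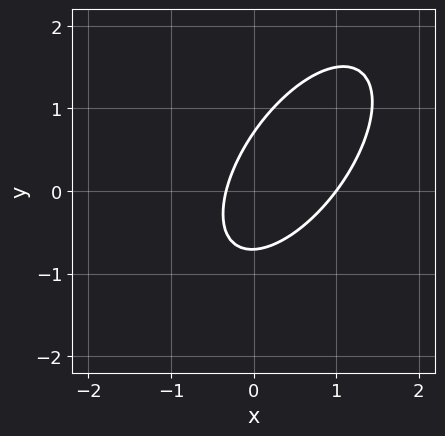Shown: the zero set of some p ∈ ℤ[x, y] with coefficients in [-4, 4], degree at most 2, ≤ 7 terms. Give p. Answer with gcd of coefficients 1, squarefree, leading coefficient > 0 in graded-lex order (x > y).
3*x^2 - 3*x*y + 2*y^2 - 2*x - 1

1. The degree is 2 — no degree-1 curve has this shape.
2. Reading off the gridlines: one x-axis crossing is at x = 1.
3. Together with the visible shape, these determine p as stated.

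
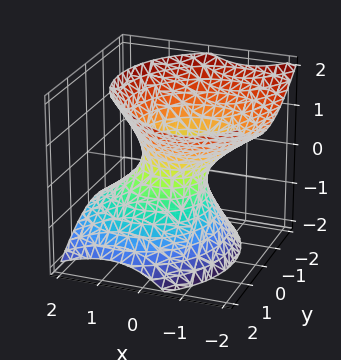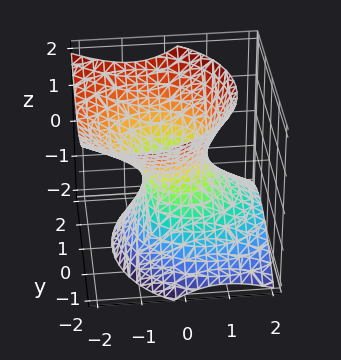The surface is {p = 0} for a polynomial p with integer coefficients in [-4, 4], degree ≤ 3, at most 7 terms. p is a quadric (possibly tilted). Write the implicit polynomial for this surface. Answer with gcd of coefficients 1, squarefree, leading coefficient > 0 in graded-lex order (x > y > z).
3*x^2 + 3*x*z + 3*y^2 - 3*z^2 - 2

1. Degree: the shape is more complex than any degree-1 surface, so deg p = 2.
2. From the visible intercepts: no z-intercept at any integer in the box.
3. Putting this together gives p.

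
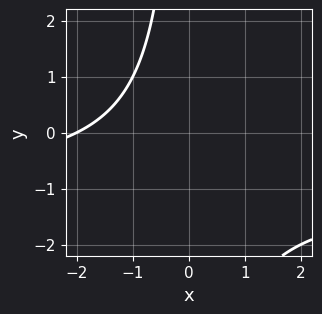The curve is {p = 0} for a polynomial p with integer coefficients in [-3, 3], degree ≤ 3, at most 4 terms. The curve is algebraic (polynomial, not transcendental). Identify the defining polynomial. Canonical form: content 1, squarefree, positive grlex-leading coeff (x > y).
x*y + x + 2

1. deg p = 2.
2. Reading off the gridlines: the curve avoids every integer y-axis point in the box; it meets the x-axis at x = -2 (among the integer gridlines).
3. Matching integer coefficients to the picture gives p.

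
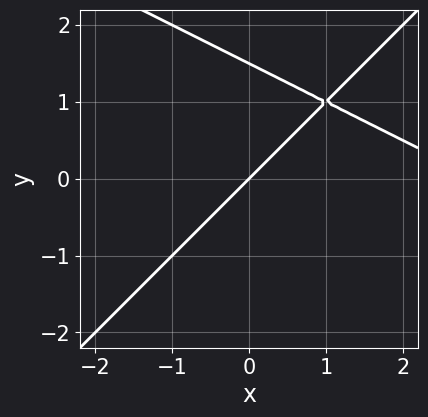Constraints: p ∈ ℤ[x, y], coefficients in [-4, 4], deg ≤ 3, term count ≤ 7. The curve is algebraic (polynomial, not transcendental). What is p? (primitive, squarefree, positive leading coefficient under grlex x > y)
x^2 + x*y - 2*y^2 - 3*x + 3*y

1. The degree is 2 — no degree-1 curve has this shape.
2. Observable constraints: it crosses the y-axis at the gridline y = 0; it crosses the x-axis at the gridline x = 0.
3. Together with the visible shape, these determine p as stated.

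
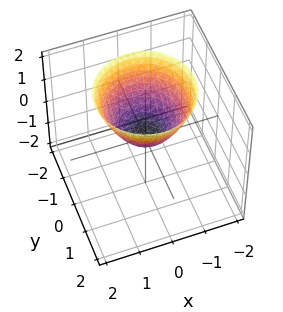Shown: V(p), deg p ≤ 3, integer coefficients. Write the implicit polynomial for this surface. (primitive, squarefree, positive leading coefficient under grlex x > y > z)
x^2 + y^2 - z

The degree is 2 — a paraboloid; a quadric.
Symmetry: the z-axis is an axis of rotation, so x and y enter only as x² + y².
Against the integer gridlines: a circular section at z = 2 has radius between 1 and 2; it meets the y-axis at y = 0 (among the integer gridlines); it crosses the z-axis at the gridline z = 0.
Putting this together gives p.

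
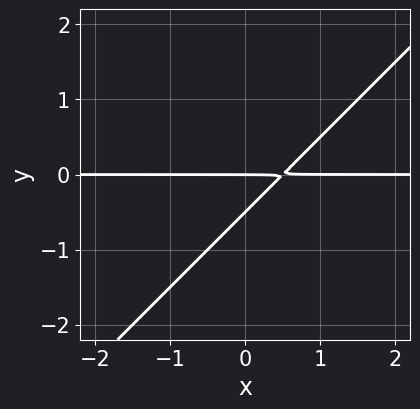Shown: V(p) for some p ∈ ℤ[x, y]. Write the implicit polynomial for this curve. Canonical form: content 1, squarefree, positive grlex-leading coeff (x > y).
2*x*y - 2*y^2 - y

1. The degree is 2 — no degree-1 curve has this shape.
2. Checking where it meets the axes: it meets the y-axis at y = 0 (among the integer gridlines); every point of the x-axis in the box is on the curve.
3. Assembling these constraints gives the stated polynomial.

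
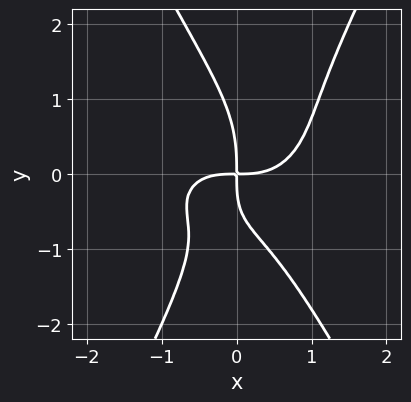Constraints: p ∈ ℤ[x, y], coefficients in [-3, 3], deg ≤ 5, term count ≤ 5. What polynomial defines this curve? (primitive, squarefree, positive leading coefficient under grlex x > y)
2*x^4 + 3*x^2*y^2 - y^4 - 2*x*y^2 - 3*x*y

(a) The degree is 4 — no degree-3 curve has this shape.
(b) Against the integer gridlines: it crosses the y-axis at the gridline y = 0; it meets the x-axis at x = 0 (among the integer gridlines).
(c) Matching integer coefficients to the picture gives p.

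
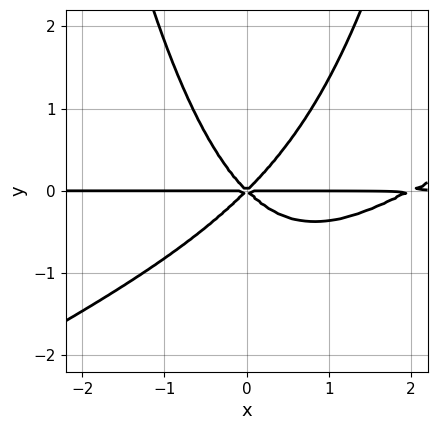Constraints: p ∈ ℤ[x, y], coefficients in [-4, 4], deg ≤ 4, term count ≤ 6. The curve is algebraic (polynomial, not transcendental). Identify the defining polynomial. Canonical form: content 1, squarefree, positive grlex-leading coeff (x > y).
x^3*y - 2*x^2*y^2 - 2*x^2*y + 2*y^3

First, deg p = 4. No degree-3 curve has this shape.
Next, reading off the gridlines: the visible x-axis segment lies entirely on the curve; it crosses the y-axis at the gridline y = 0.
Finally, solving for integer coefficients yields p as stated.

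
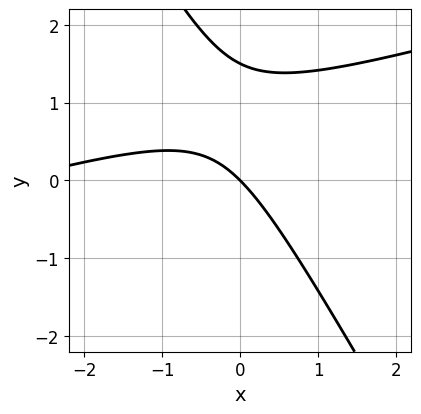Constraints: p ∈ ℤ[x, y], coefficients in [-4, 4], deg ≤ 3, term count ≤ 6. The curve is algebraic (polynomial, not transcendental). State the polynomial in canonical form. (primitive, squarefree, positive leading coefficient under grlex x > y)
The degree is 2 — a generic line meets the curve in up to 2 points.
From the axis intercepts and sections: it meets the y-axis at y = 0 (among the integer gridlines); it crosses the x-axis at the gridline x = 0.
These observations pin down the coefficients.

x^2 - 3*x*y - 2*y^2 + 3*x + 3*y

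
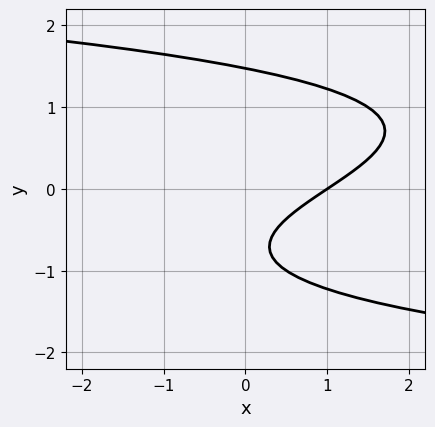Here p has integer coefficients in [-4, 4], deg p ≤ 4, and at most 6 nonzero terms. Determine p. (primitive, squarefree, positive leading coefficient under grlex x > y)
(a) deg p = 3.
(b) Against the integer gridlines: it crosses the x-axis at the gridline x = 1.
(c) Putting this together gives p.

2*y^3 + 2*x - 3*y - 2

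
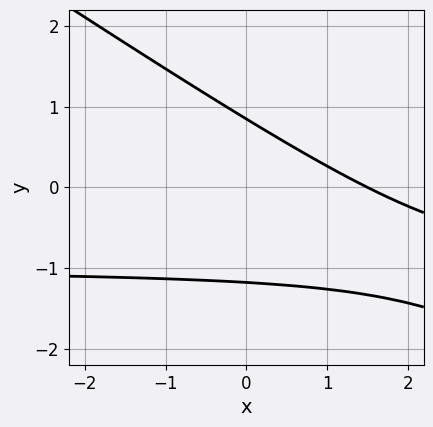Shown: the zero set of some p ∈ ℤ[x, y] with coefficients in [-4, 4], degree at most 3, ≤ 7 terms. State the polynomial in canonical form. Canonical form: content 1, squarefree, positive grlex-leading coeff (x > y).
2*x*y + 3*y^2 + 2*x + y - 3

1. The degree is 2 — no degree-1 curve has this shape.
2. Matching integer coefficients to the picture gives p.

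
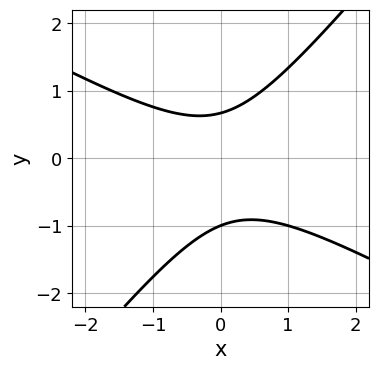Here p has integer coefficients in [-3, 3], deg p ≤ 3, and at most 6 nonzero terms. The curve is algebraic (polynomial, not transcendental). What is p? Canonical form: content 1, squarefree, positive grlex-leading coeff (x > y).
First, deg p = 2. A generic line meets the curve in up to 2 points.
Next, checking where it meets the axes: no x-intercept at any integer in the box; it meets the y-axis at y = -1 (among the integer gridlines).
Finally, together with the visible shape, these determine p as stated.

2*x^2 + 2*x*y - 3*y^2 - y + 2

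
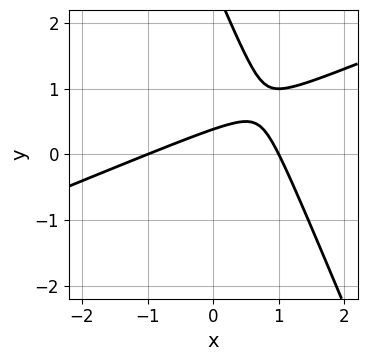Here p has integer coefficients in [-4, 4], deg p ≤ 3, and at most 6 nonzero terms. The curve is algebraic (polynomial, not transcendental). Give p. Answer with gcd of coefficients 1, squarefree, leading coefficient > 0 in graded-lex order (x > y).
x^2 - 2*x*y - y^2 + 3*y - 1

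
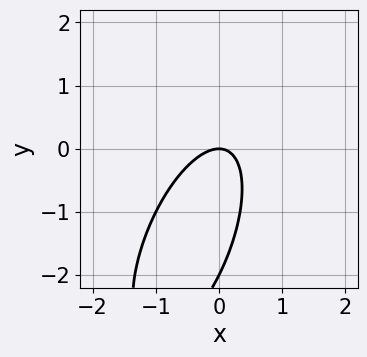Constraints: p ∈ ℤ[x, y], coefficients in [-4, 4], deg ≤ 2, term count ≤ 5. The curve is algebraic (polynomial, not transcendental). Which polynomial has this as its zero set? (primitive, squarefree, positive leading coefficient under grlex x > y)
(a) deg p = 2. A generic line meets the curve in up to 2 points.
(b) Reading off the gridlines: among the integer gridlines, it crosses the y-axis at y ∈ {-2, 0}; it meets the x-axis at x = 0 (among the integer gridlines).
(c) The integer polynomial consistent with all of this is the stated p.

3*x^2 - 2*x*y + y^2 + 2*y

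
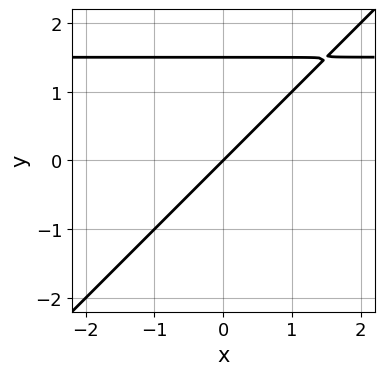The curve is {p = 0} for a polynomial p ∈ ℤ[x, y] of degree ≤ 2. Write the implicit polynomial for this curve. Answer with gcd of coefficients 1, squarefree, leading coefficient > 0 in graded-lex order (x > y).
(a) The degree is 2 — no degree-1 curve has this shape.
(b) Against the integer gridlines: one y-axis crossing is at y = 0; one x-axis crossing is at x = 0.
(c) Solving for integer coefficients yields p as stated.

2*x*y - 2*y^2 - 3*x + 3*y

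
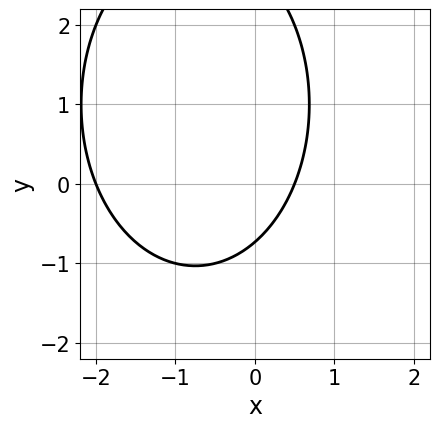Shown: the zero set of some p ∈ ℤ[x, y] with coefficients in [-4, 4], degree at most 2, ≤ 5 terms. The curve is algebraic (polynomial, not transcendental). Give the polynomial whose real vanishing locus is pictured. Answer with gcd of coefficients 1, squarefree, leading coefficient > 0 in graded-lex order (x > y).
(a) The degree is 2 — a generic line meets the curve in up to 2 points.
(b) From the axis intercepts and sections: one x-axis crossing is at x = -2.
(c) Together with the visible shape, these determine p as stated.

2*x^2 + y^2 + 3*x - 2*y - 2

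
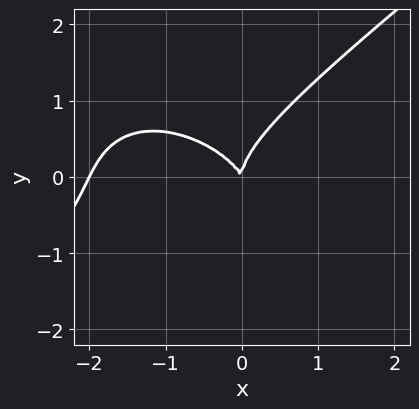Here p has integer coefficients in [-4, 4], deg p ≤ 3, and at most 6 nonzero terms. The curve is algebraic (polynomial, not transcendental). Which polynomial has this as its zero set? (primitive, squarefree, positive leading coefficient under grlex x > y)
x^3 - 2*y^3 + 2*x^2 + x*y

(a) deg p = 3. A generic line meets the curve in up to 3 points.
(b) Checking where it meets the axes: among the integer gridlines, it crosses the x-axis at x ∈ {-2, 0}; one y-axis crossing is at y = 0.
(c) These observations pin down the coefficients.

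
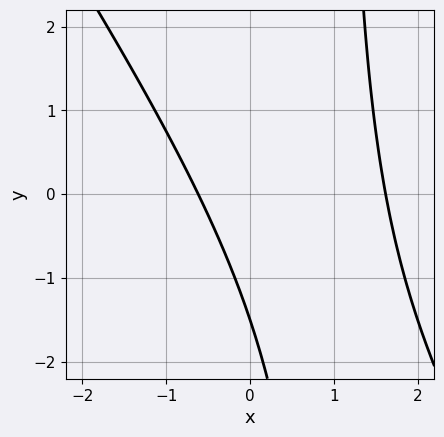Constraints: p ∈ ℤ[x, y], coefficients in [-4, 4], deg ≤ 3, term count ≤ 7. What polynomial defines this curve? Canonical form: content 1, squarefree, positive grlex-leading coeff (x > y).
Degree: no degree-1 curve has this shape, so deg p = 2.
The integer polynomial consistent with all of this is the stated p.

3*x^2 + 2*x*y - 3*x - 2*y - 3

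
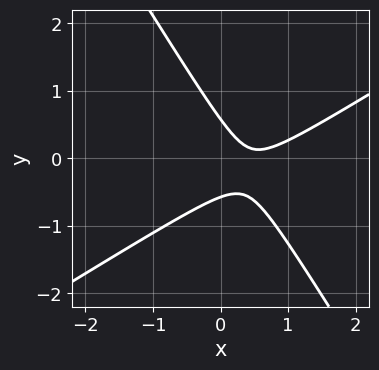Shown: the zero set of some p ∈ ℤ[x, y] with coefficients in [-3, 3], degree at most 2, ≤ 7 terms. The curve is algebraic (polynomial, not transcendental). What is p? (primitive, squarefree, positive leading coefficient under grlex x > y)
Degree: a generic line meets the curve in up to 2 points, so deg p = 2.
Against the integer gridlines: no x-intercept at any integer in the box.
The integer polynomial consistent with all of this is the stated p.

3*x^2 - 3*x*y - 3*y^2 - 3*x + 1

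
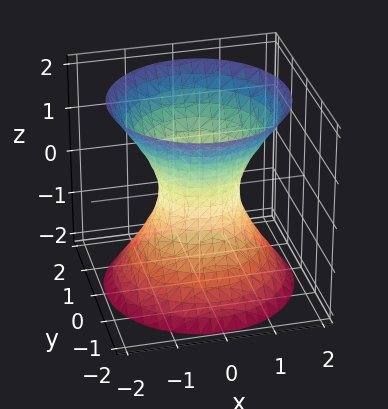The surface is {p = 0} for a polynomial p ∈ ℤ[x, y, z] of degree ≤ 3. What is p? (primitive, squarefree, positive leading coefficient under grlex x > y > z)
3*x^2 + 3*y^2 - 2*z^2 - 2

1. Degree: an hourglass — one-sheet hyperboloid; a quadric, so deg p = 2.
2. By symmetry, every cross-section ⟂ z is a circle, so x, y appear only via x² + y²; the z ↦ −z reflection is a symmetry, so z appears only in even powers.
3. From the axis intercepts and sections: a circular section at z = -2 has radius between 1 and 2; no z-intercept at any integer in the box.
4. Putting this together gives p.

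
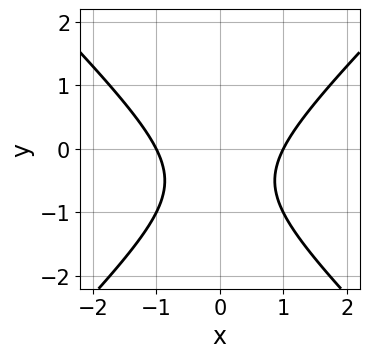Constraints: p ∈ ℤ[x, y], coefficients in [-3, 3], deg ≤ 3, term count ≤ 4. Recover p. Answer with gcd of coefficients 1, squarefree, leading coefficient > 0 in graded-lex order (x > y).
x^2 - y^2 - y - 1

First, degree: no degree-1 curve has this shape, so deg p = 2.
Next, symmetries: the x ↦ −x reflection is a symmetry, so x appears only in even powers.
Next, against the integer gridlines: the x-axis gridline crossings are at x ∈ {-1, 1}; it misses every integer gridline on the y-axis.
Finally, matching integer coefficients to the picture gives p.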